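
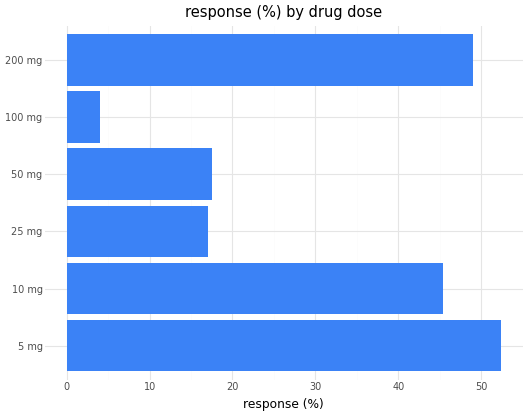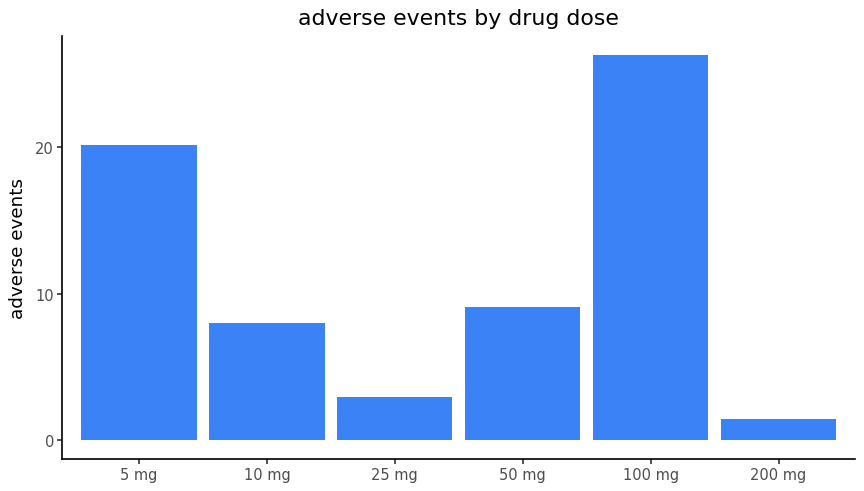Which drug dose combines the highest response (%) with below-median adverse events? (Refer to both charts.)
200 mg

Chart 2 median adverse events ≈ 10; below-median drug doses: 10 mg, 25 mg, 200 mg. Among those, 200 mg has the highest response (%) (≈ 50).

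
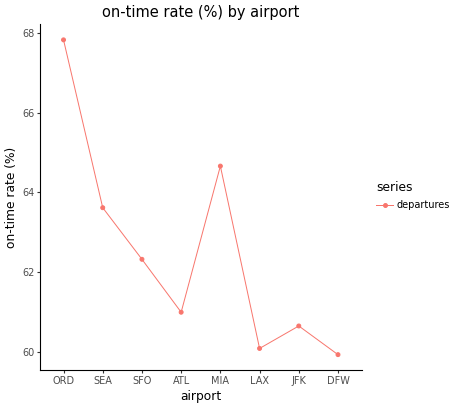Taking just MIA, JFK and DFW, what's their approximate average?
≈ 62

(65 + 61 + 60) / 3 ≈ 62.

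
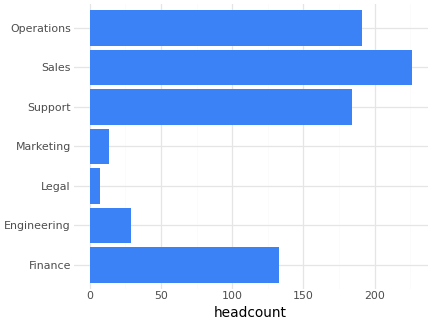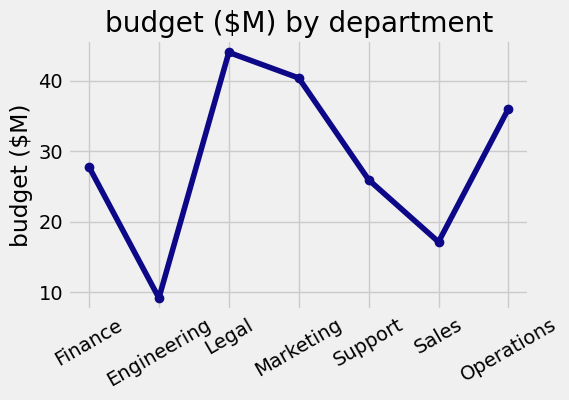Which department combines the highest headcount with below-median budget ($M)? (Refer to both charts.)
Chart 2 median budget ($M) ≈ 30; below-median departments: Engineering, Support, Sales. Among those, Sales has the highest headcount (≈ 225).

Sales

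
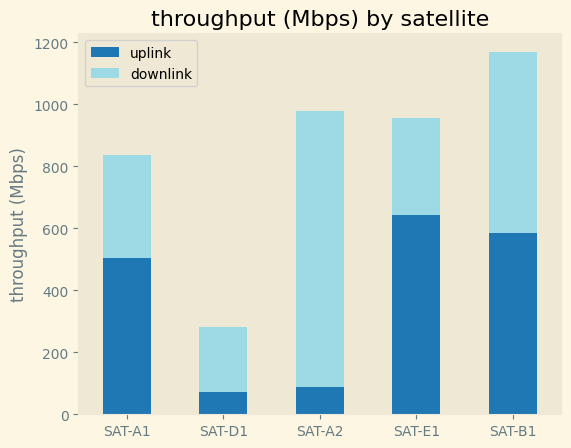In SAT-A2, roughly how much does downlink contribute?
≈ 900

downlink top ≈ 1000, bottom ≈ 100; segment ≈ 900.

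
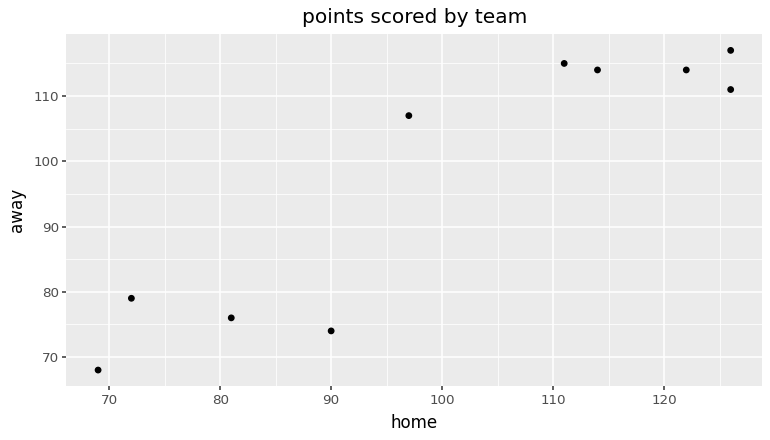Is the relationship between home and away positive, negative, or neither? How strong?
Points are positively correlated; strong (|r| ≈ 0.9).

positive, strong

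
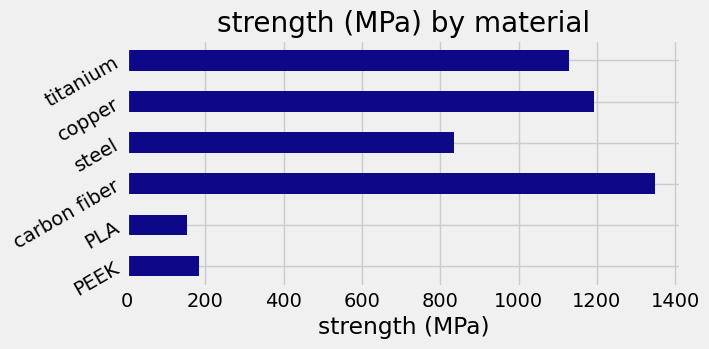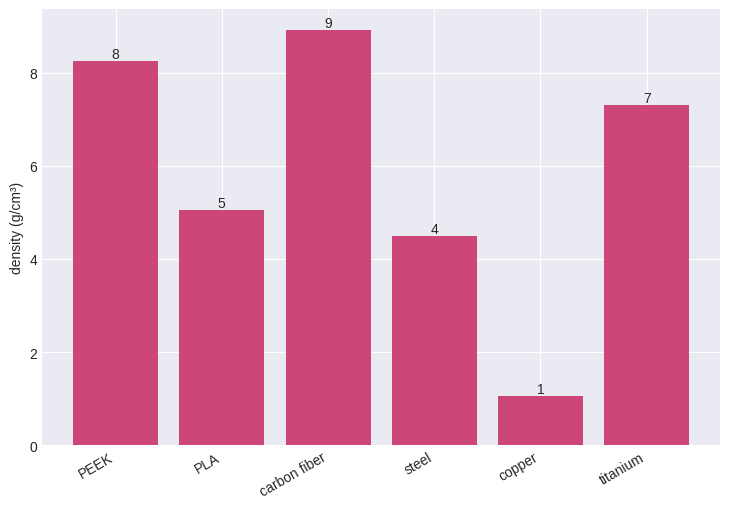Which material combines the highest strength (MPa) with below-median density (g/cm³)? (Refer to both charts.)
Chart 2 median density (g/cm³) ≈ 6; below-median materials: PLA, steel, copper. Among those, copper has the highest strength (MPa) (≈ 1200).

copper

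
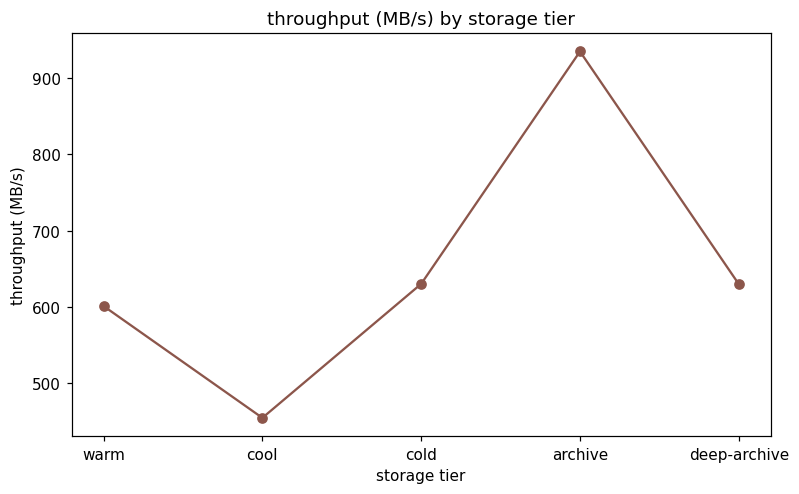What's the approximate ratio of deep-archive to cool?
≈ 1.44×

deep-archive ≈ 650, cool ≈ 450; 650/450 ≈ 1.44.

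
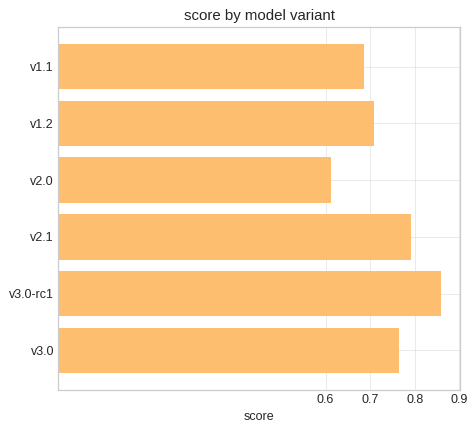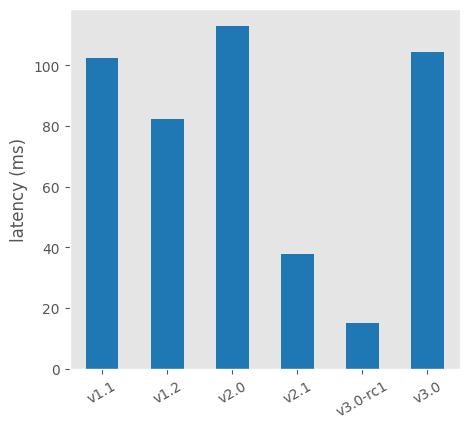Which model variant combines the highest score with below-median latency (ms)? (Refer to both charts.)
Chart 2 median latency (ms) ≈ 100; below-median model variants: v1.2, v2.1, v3.0-rc1. Among those, v3.0-rc1 has the highest score (≈ 0.9).

v3.0-rc1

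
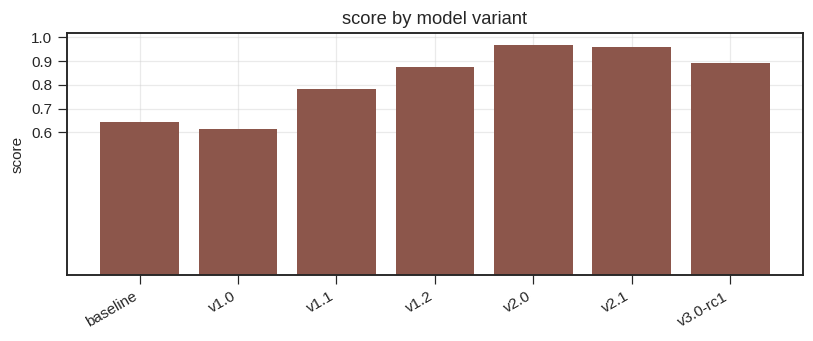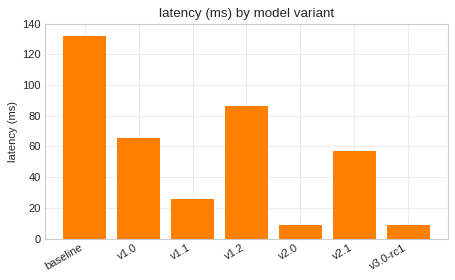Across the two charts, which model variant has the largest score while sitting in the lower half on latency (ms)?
Chart 2 median latency (ms) ≈ 60; below-median model variants: v1.1, v2.0, v3.0-rc1. Among those, v2.0 has the highest score (≈ 1).

v2.0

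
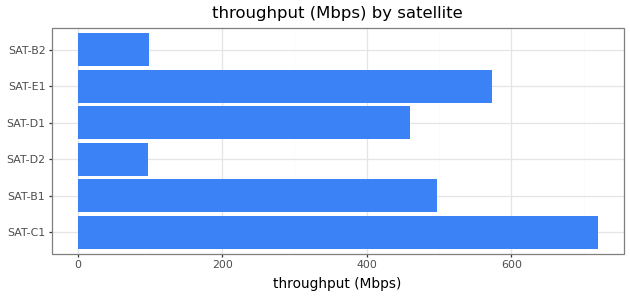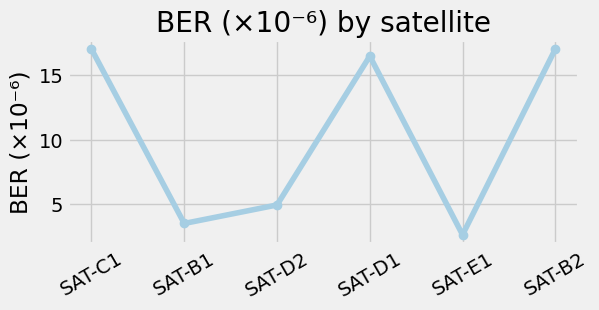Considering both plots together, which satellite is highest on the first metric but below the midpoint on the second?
SAT-E1

Chart 2 median BER (×10⁻⁶) ≈ 10; below-median satellites: SAT-B1, SAT-D2, SAT-E1. Among those, SAT-E1 has the highest throughput (Mbps) (≈ 600).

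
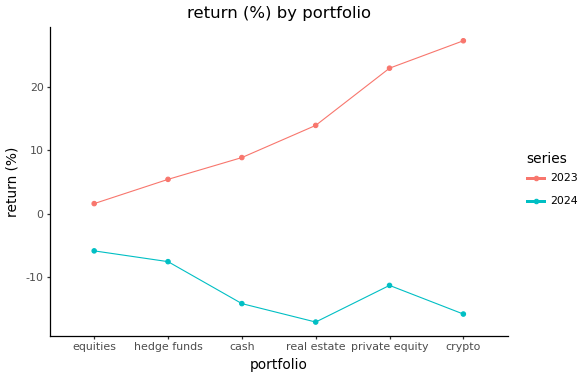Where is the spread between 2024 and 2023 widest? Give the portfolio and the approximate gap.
crypto: 2024 ≈ -15, 2023 ≈ 25 → gap ≈ 40. Next-largest (private equity) is only ≈ 35.

crypto, ≈ 40 %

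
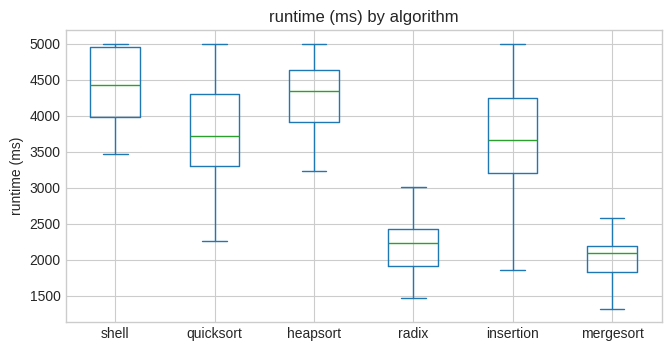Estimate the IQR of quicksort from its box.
Q3 ≈ 4400, Q1 ≈ 3200; IQR ≈ 1200.

≈ 1200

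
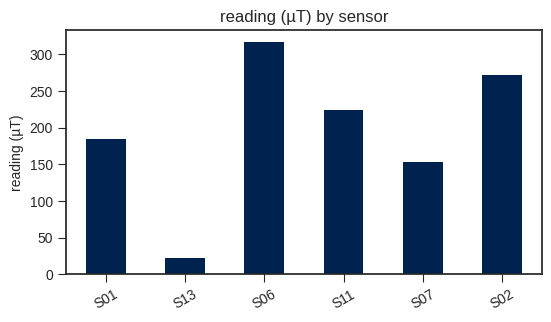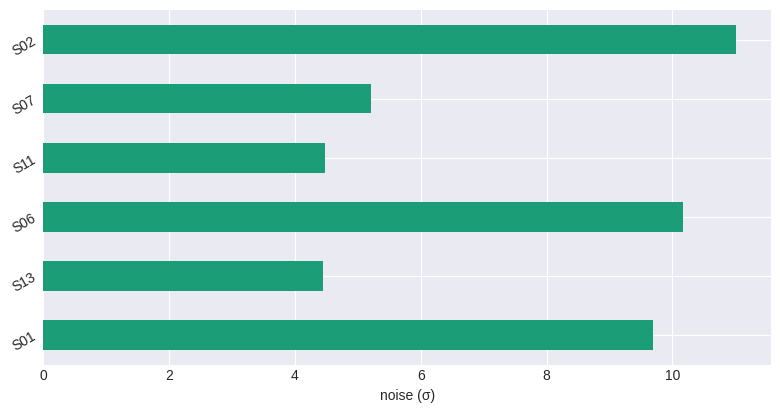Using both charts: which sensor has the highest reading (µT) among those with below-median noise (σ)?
S11

Chart 2 median noise (σ) ≈ 8; below-median sensors: S13, S11, S07. Among those, S11 has the highest reading (µT) (≈ 200).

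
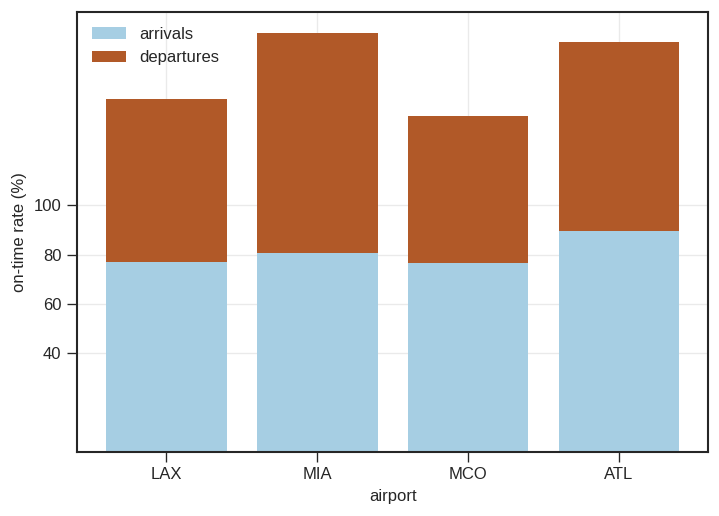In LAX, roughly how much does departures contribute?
departures top ≈ 140, bottom ≈ 80; segment ≈ 60.

≈ 60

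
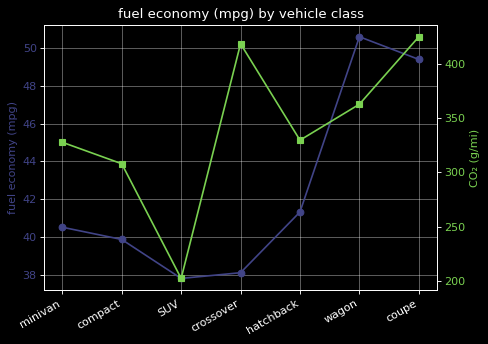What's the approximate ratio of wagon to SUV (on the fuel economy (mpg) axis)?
wagon ≈ 50, SUV ≈ 38; 50/38 ≈ 1.32.

≈ 1.32×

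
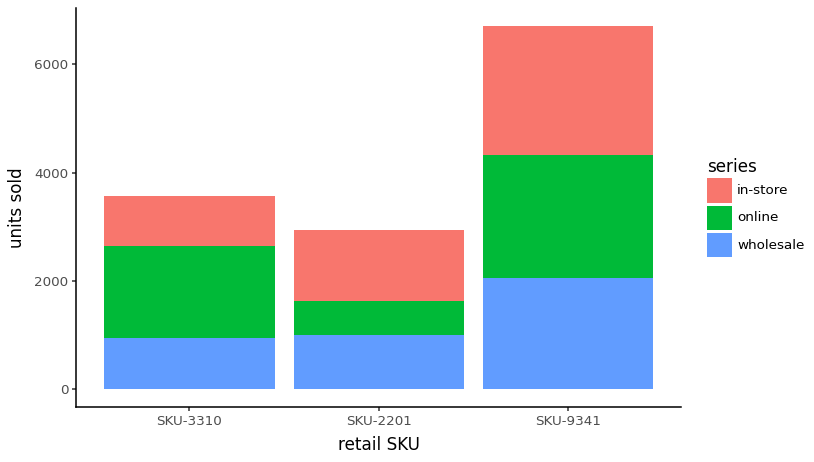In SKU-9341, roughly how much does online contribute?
≈ 2000

online top ≈ 4000, bottom ≈ 2000; segment ≈ 2000.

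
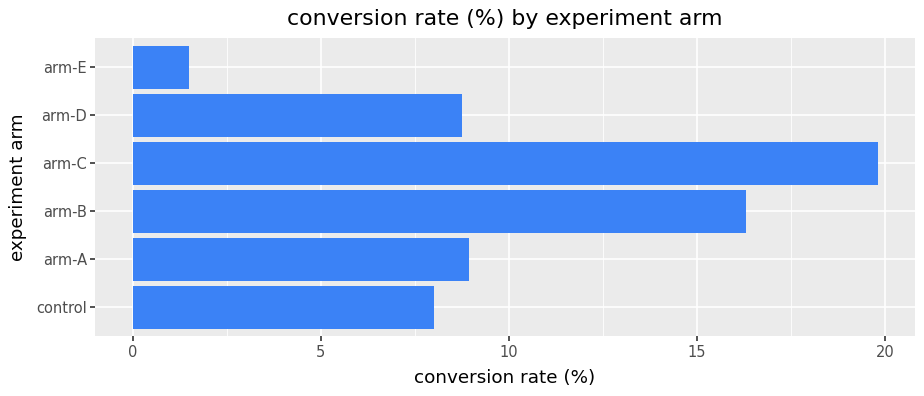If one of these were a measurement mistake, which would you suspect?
arm-C

arm-C ≈ 20; the rest sit between ≈ 2 and ≈ 16.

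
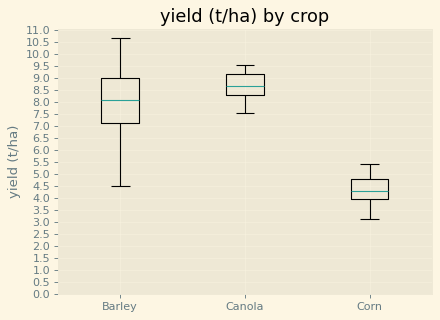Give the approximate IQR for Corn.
Q3 ≈ 5.0, Q1 ≈ 4.0; IQR ≈ 1.0.

≈ 1.0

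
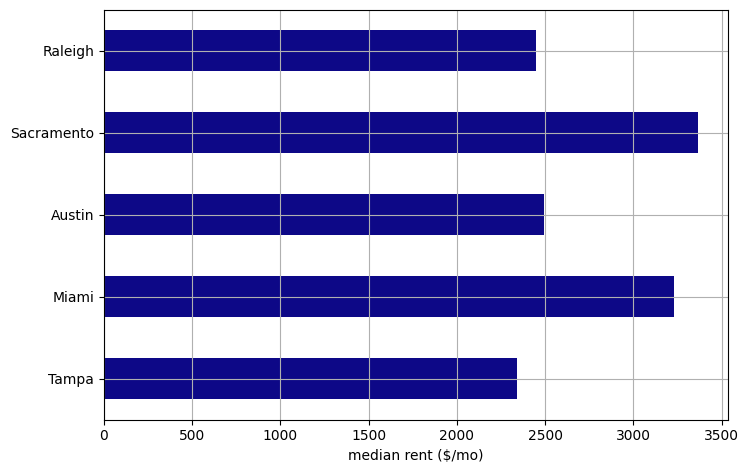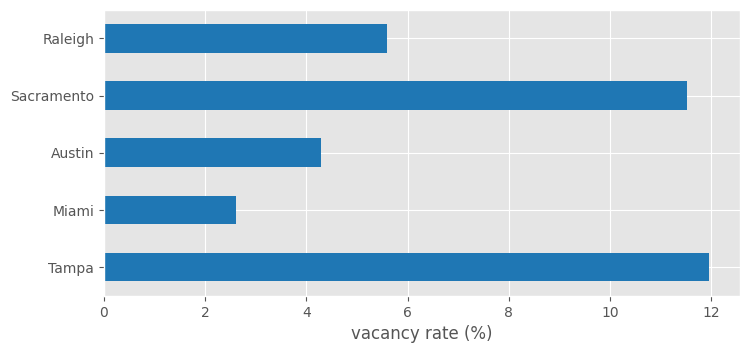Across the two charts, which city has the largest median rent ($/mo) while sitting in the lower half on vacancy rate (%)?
Chart 2 median vacancy rate (%) ≈ 6; below-median cities: Miami, Austin. Among those, Miami has the highest median rent ($/mo) (≈ 3000).

Miami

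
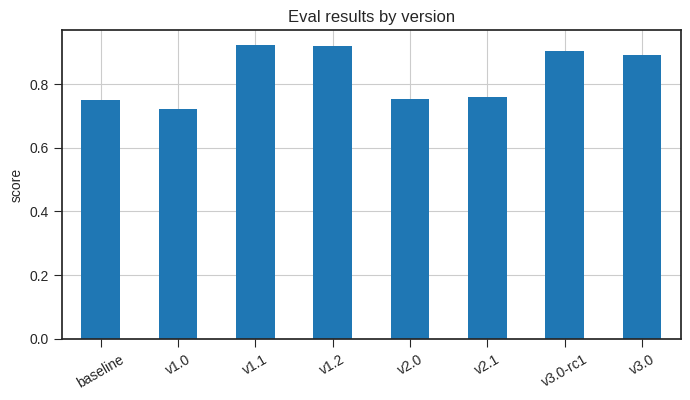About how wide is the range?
≈ 0.2

Max v1.1 ≈ 0.9, min v1.0 ≈ 0.7; range ≈ 0.2.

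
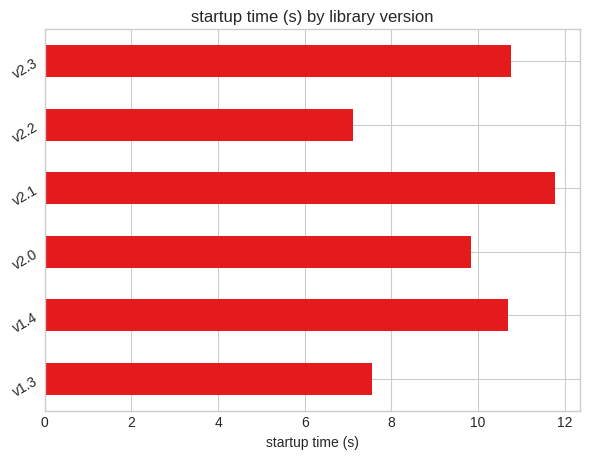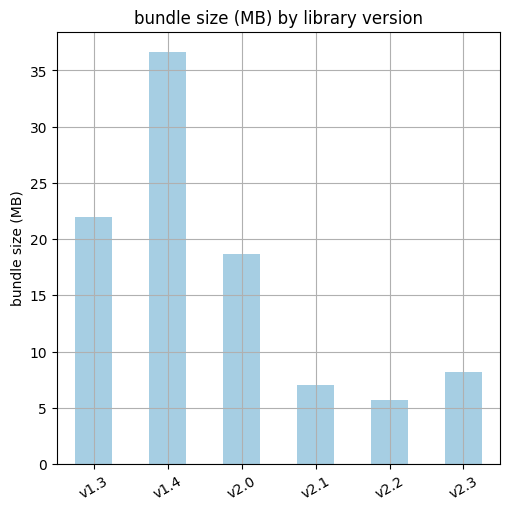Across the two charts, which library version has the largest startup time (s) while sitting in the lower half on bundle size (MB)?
v2.1

Chart 2 median bundle size (MB) ≈ 15; below-median library versions: v2.1, v2.2, v2.3. Among those, v2.1 has the highest startup time (s) (≈ 12).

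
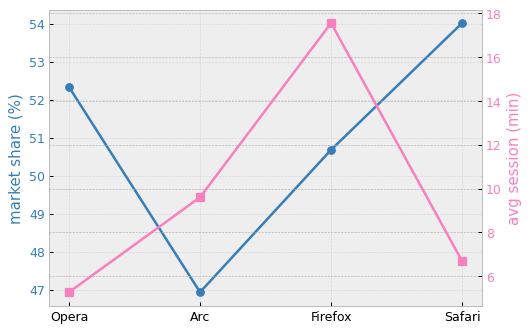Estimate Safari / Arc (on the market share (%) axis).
Safari ≈ 54, Arc ≈ 47; 54/47 ≈ 1.15.

≈ 1.15×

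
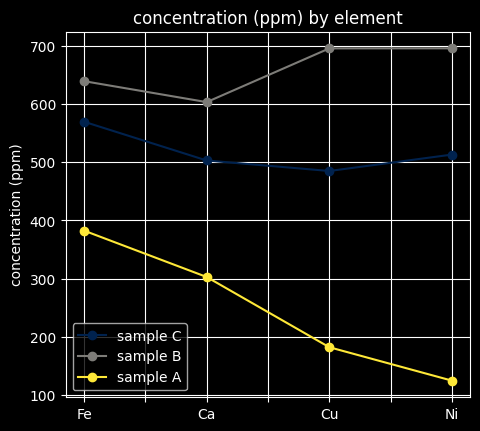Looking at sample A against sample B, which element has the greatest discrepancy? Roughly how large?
Ni: sample A ≈ 100, sample B ≈ 700 → gap ≈ 600. Next-largest (Cu) is only ≈ 500.

Ni, ≈ 600 ppm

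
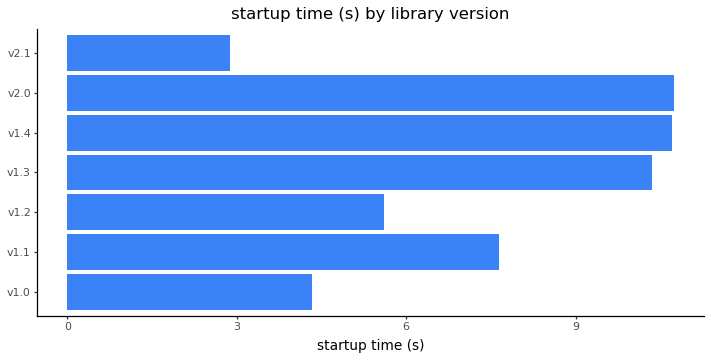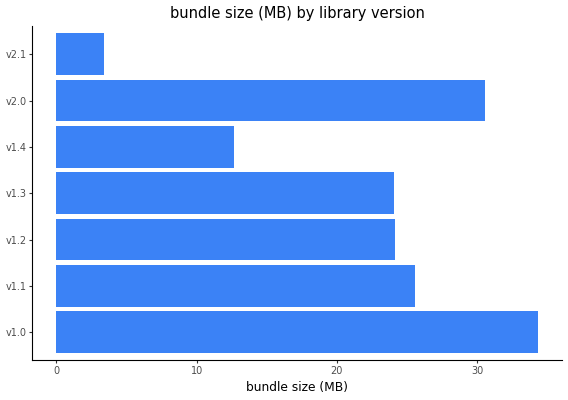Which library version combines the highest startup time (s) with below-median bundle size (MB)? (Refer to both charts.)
v1.4

Chart 2 median bundle size (MB) ≈ 25; below-median library versions: v1.3, v1.4, v2.1. Among those, v1.4 has the highest startup time (s) (≈ 11).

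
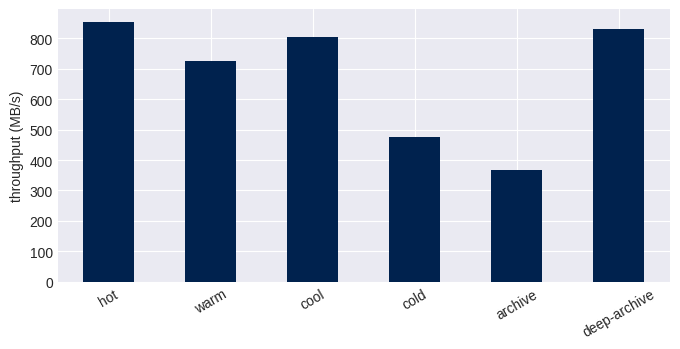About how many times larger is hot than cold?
≈ 1.8×

hot ≈ 900, cold ≈ 500; 900/500 ≈ 1.8.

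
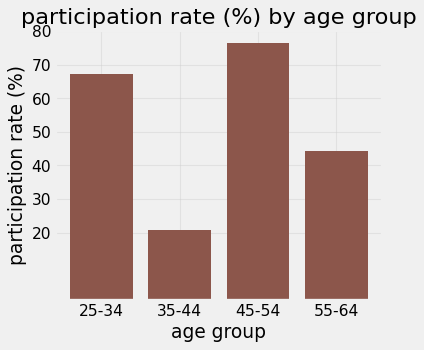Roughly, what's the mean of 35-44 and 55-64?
(20 + 40) / 2 ≈ 30.

≈ 30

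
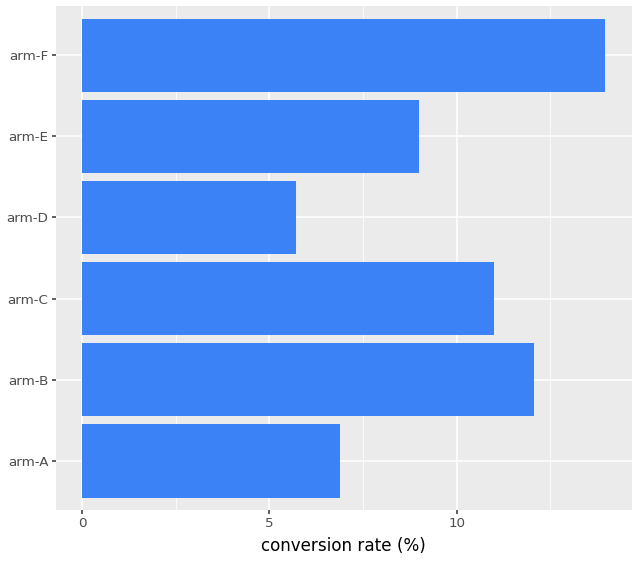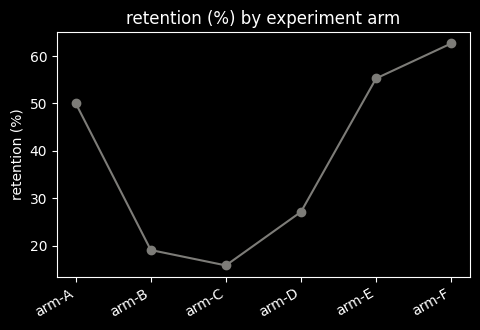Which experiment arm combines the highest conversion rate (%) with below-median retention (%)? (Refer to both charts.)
Chart 2 median retention (%) ≈ 40; below-median experiment arms: arm-B, arm-C, arm-D. Among those, arm-B has the highest conversion rate (%) (≈ 12).

arm-B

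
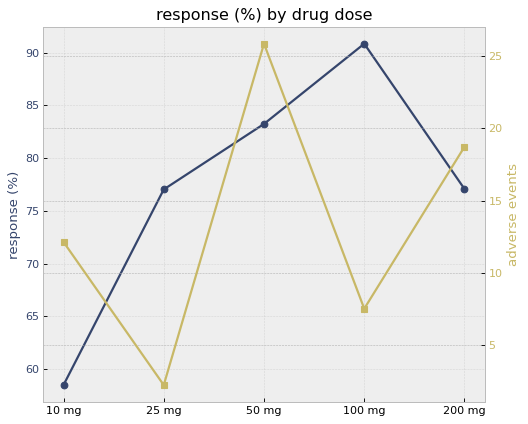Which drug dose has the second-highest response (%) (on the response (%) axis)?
Top 3 (on the response (%) axis): 100 mg ≈ 90, 50 mg ≈ 85, 200 mg ≈ 75.

50 mg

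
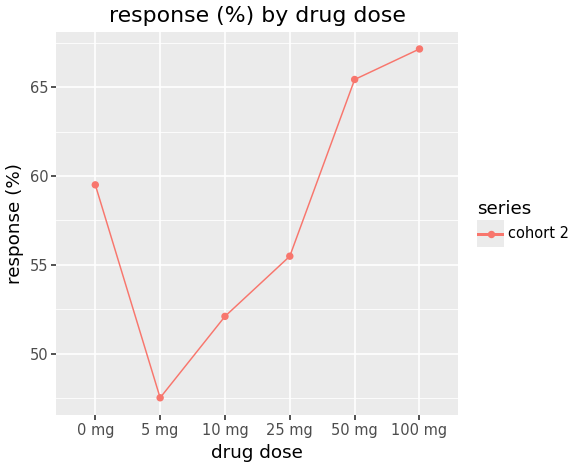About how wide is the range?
≈ 20

Max 100 mg ≈ 68, min 5 mg ≈ 48; range ≈ 20.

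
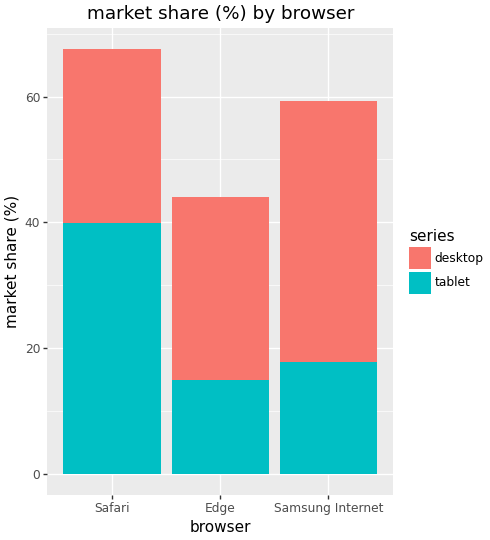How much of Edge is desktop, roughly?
desktop top ≈ 40, bottom ≈ 10; segment ≈ 30.

≈ 30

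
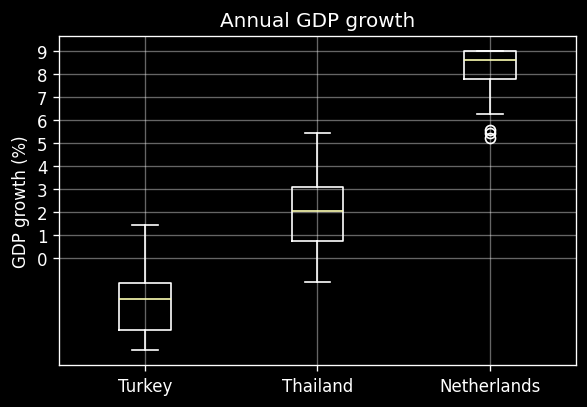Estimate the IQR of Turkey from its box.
≈ 2

Q3 ≈ -1, Q1 ≈ -3; IQR ≈ 2.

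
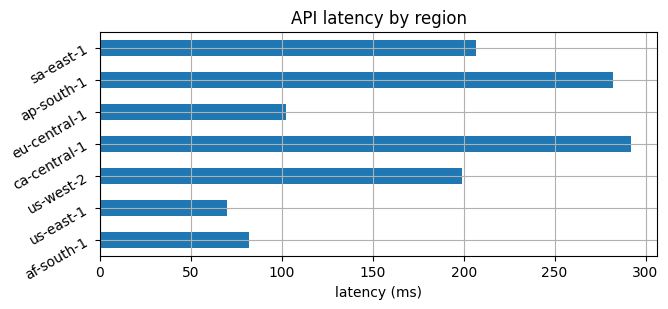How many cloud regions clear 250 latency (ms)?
Above 250: ca-central-1, ap-south-1.

2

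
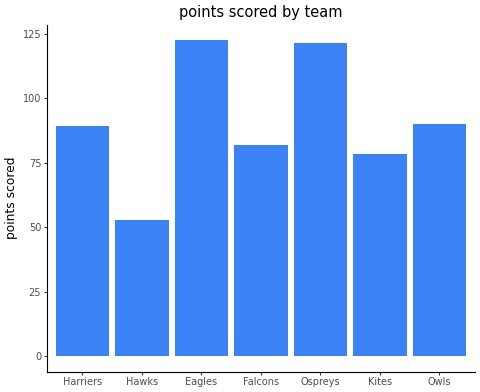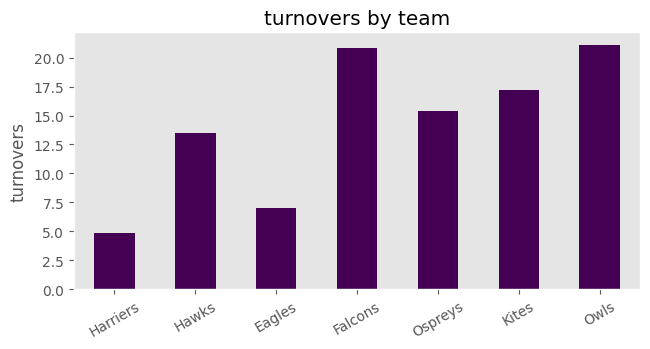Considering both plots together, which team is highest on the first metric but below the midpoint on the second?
Eagles

Chart 2 median turnovers ≈ 16; below-median teams: Harriers, Hawks, Eagles. Among those, Eagles has the highest points scored (≈ 120).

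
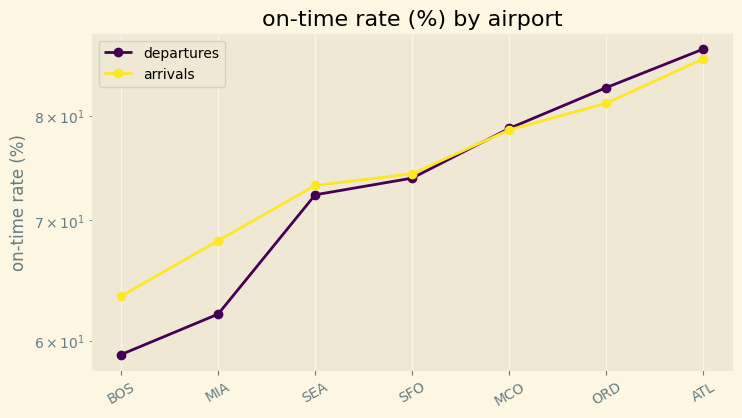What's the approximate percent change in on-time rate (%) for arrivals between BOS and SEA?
BOS ≈ 65, SEA ≈ 75; (75 − 65) / 65 ≈ +15.4%.

≈ +15.4%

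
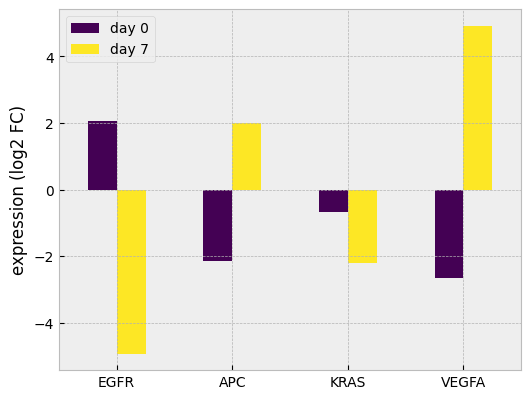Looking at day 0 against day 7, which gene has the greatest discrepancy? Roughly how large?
VEGFA: day 0 ≈ -3, day 7 ≈ 5 → gap ≈ 8. Next-largest (EGFR) is only ≈ 7.

VEGFA, ≈ 8 log2 FC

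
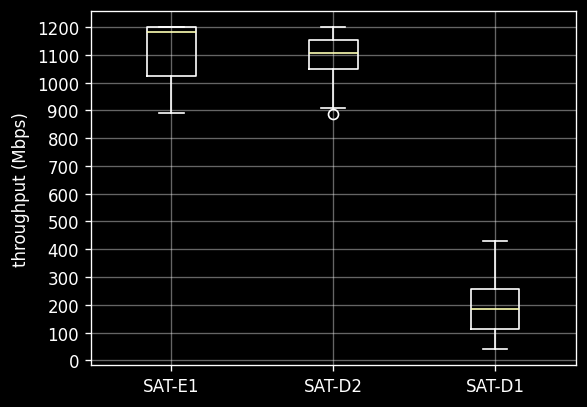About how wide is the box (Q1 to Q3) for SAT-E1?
≈ 200

Q3 ≈ 1200, Q1 ≈ 1000; IQR ≈ 200.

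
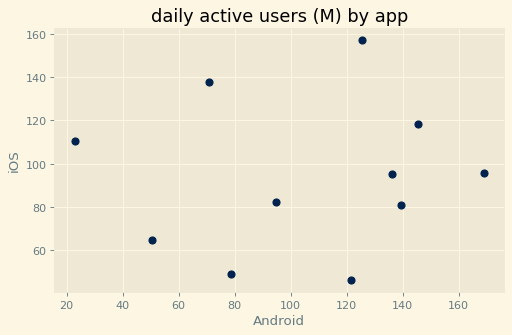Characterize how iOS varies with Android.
no clear correlation

Points are roughly uncorrelated; weak (|r| ≈ 0.1).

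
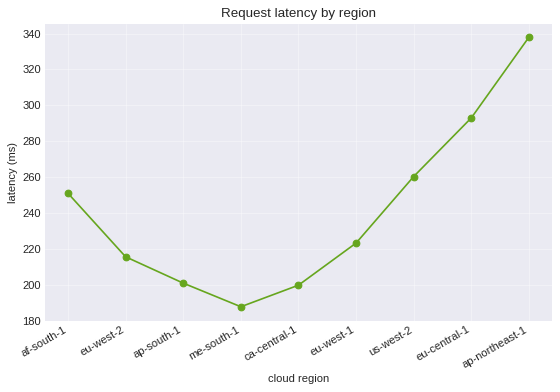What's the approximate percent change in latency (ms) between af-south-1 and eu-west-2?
af-south-1 ≈ 260, eu-west-2 ≈ 220; (220 − 260) / 260 ≈ -15.4%.

≈ -15.4%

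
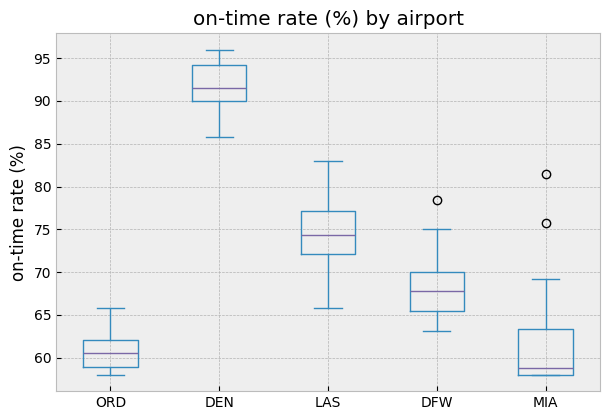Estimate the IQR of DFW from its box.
≈ 5

Q3 ≈ 70, Q1 ≈ 65; IQR ≈ 5.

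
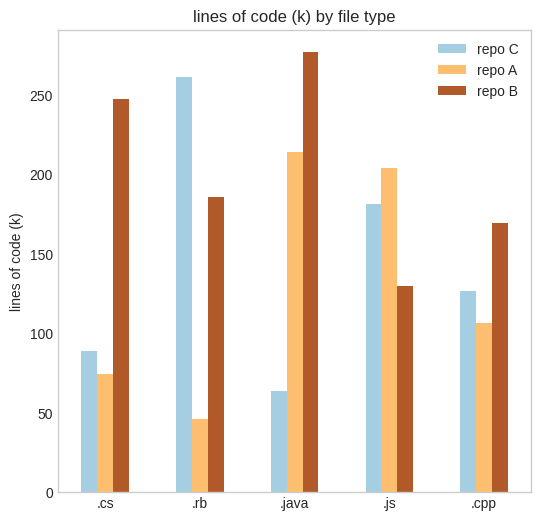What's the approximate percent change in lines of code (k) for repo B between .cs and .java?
≈ +10%

.cs ≈ 250, .java ≈ 275; (275 − 250) / 250 ≈ +10%.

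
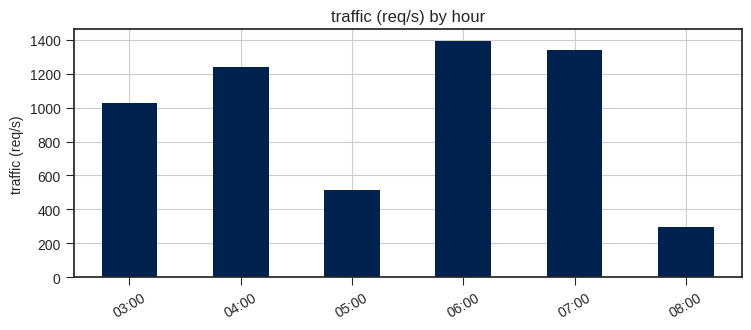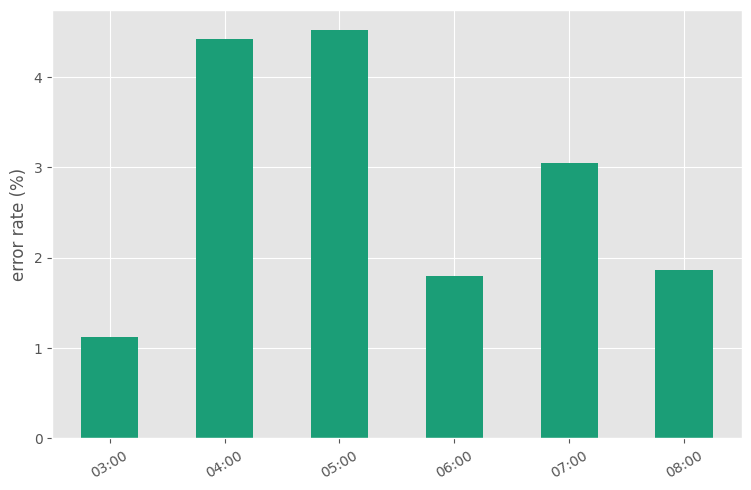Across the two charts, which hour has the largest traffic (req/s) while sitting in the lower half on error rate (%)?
06:00

Chart 2 median error rate (%) ≈ 2.5; below-median hours: 03:00, 06:00, 08:00. Among those, 06:00 has the highest traffic (req/s) (≈ 1400).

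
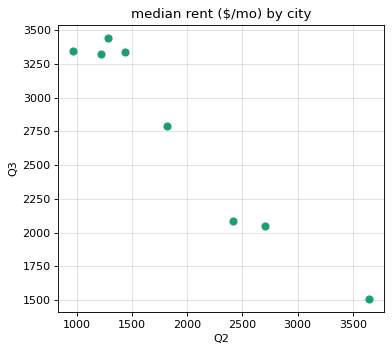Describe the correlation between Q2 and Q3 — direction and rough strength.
Points are negatively correlated; strong (|r| ≈ 1.0).

negative, strong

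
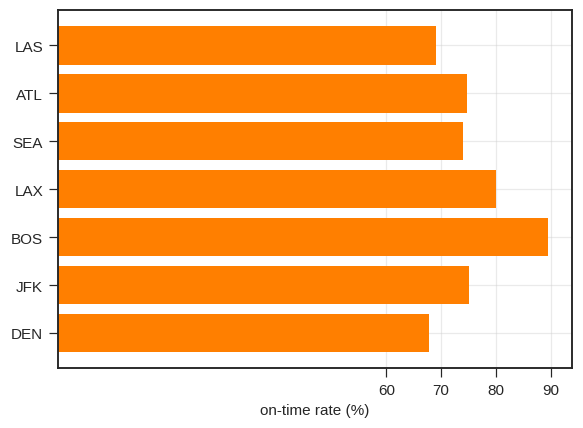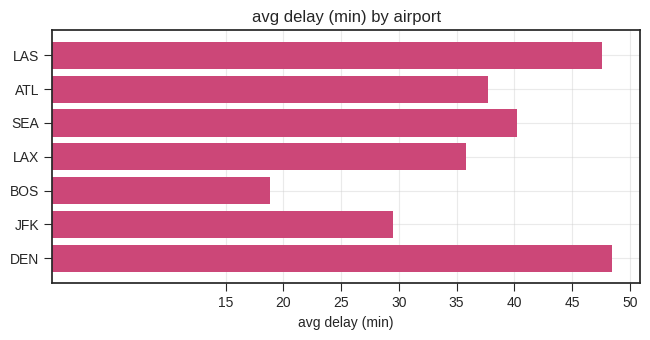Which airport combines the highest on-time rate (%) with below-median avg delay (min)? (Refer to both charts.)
Chart 2 median avg delay (min) ≈ 40; below-median airports: LAX, BOS, JFK. Among those, BOS has the highest on-time rate (%) (≈ 90).

BOS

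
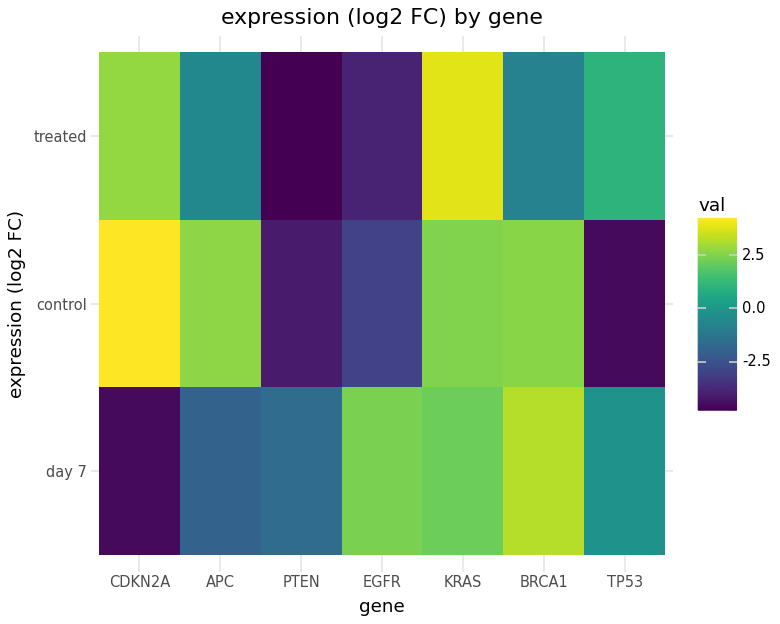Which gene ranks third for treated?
Top 4 for treated: KRAS ≈ 4, CDKN2A ≈ 3, TP53 ≈ 1, APC ≈ -1.

TP53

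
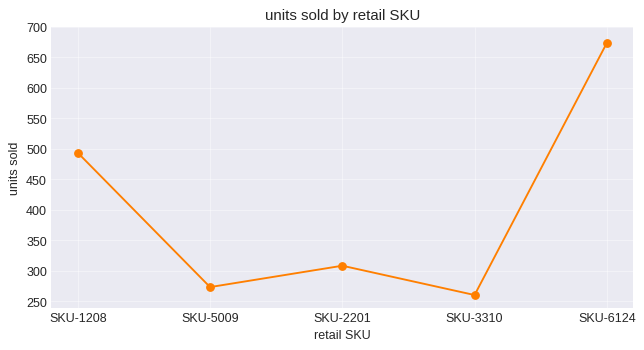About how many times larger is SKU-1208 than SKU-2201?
≈ 1.67×

SKU-1208 ≈ 500, SKU-2201 ≈ 300; 500/300 ≈ 1.67.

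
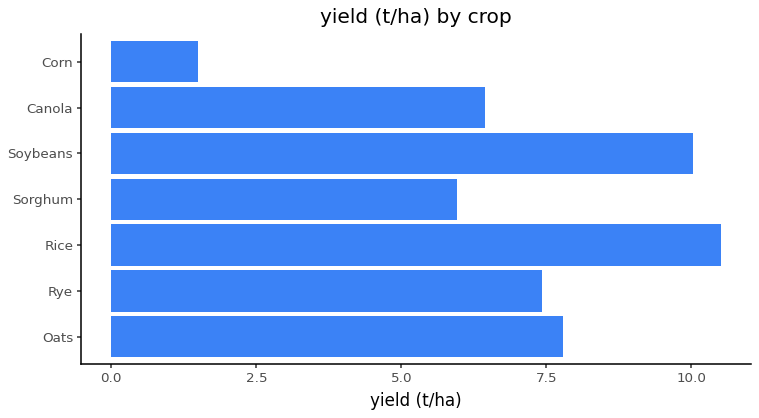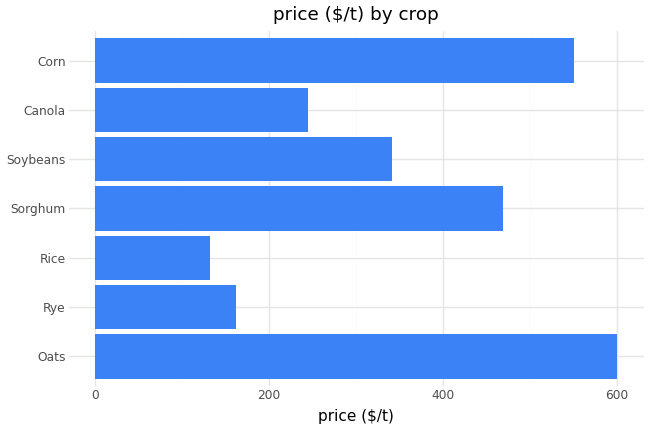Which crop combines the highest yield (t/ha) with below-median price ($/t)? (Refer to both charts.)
Rice

Chart 2 median price ($/t) ≈ 300; below-median crops: Rye, Rice, Canola. Among those, Rice has the highest yield (t/ha) (≈ 11).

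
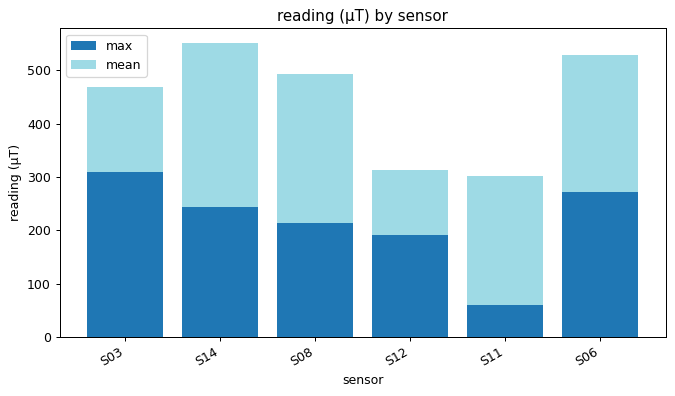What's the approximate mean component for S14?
≈ 300

mean top ≈ 550, bottom ≈ 250; segment ≈ 300.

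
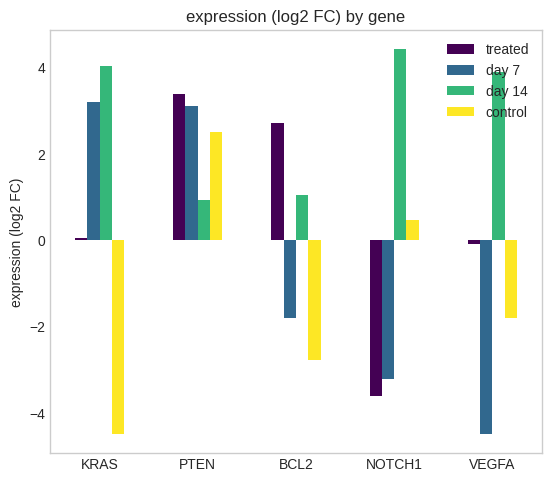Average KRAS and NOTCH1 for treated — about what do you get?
(0 + -4) / 2 ≈ -2.

≈ -2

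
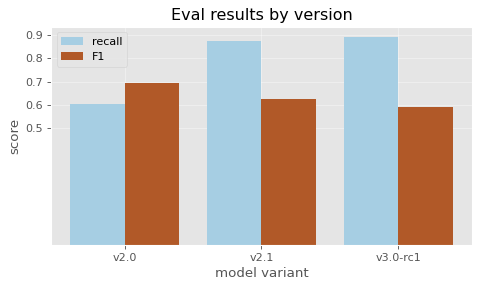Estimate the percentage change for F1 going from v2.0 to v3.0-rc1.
v2.0 ≈ 0.7, v3.0-rc1 ≈ 0.6; (0.6 − 0.7) / 0.7 ≈ -14.3%.

≈ -14.3%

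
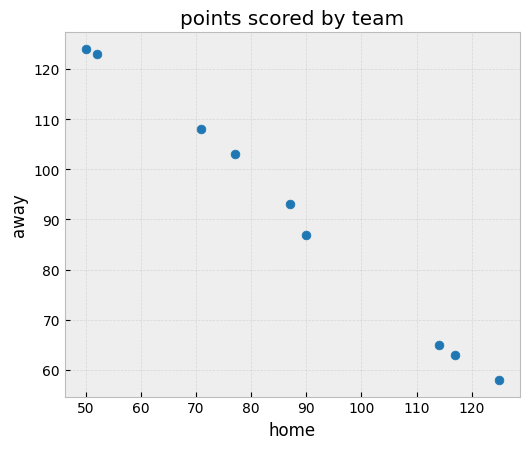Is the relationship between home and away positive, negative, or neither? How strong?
Points are negatively correlated; strong (|r| ≈ 1.0).

negative, strong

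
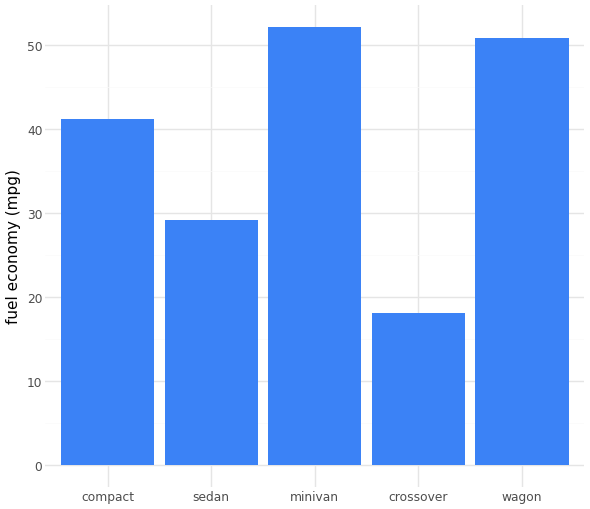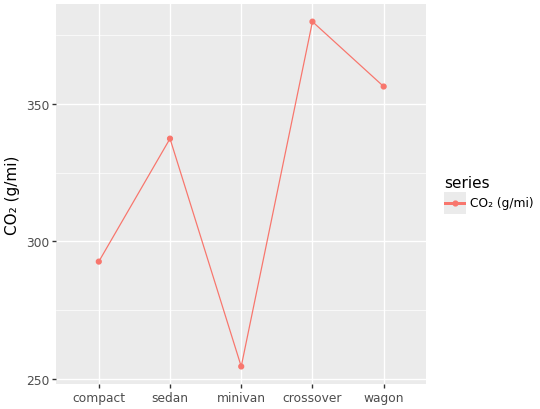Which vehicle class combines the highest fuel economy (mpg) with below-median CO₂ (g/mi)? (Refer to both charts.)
minivan

Chart 2 median CO₂ (g/mi) ≈ 350; below-median vehicle classes: compact, minivan. Among those, minivan has the highest fuel economy (mpg) (≈ 50).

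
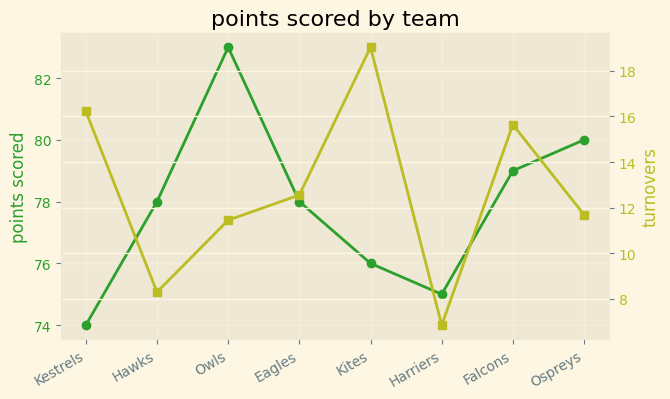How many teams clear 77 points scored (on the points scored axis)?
Above 77: Hawks, Owls, Eagles, Falcons, Ospreys.

5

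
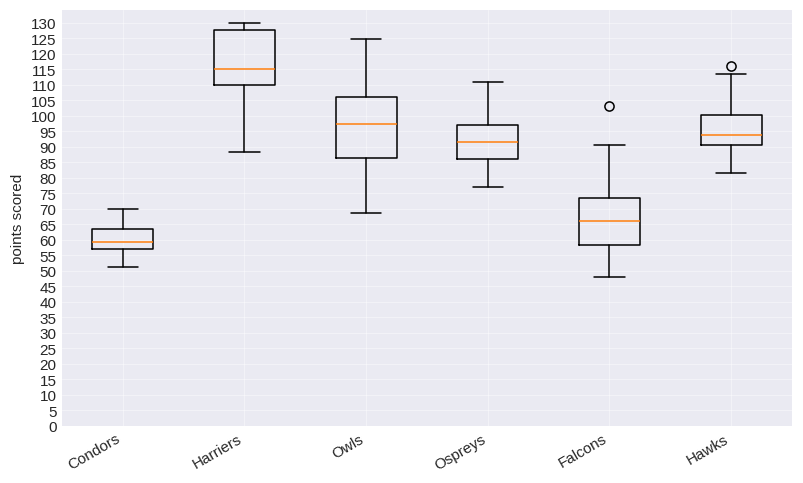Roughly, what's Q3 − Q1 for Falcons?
≈ 15

Q3 ≈ 75, Q1 ≈ 60; IQR ≈ 15.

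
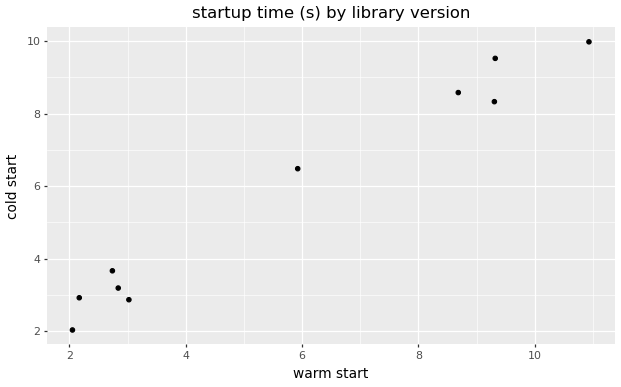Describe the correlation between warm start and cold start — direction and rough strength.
Points are positively correlated; strong (|r| ≈ 1.0).

positive, strong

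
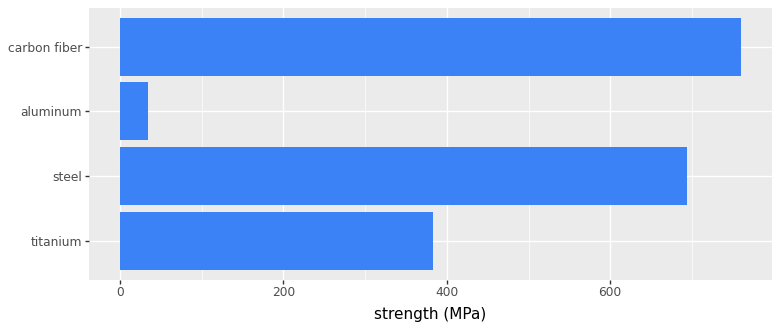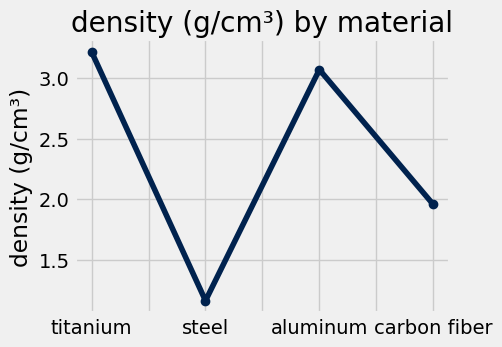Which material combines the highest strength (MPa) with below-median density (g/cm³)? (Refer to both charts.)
Chart 2 median density (g/cm³) ≈ 2.5; below-median materials: steel, carbon fiber. Among those, carbon fiber has the highest strength (MPa) (≈ 800).

carbon fiber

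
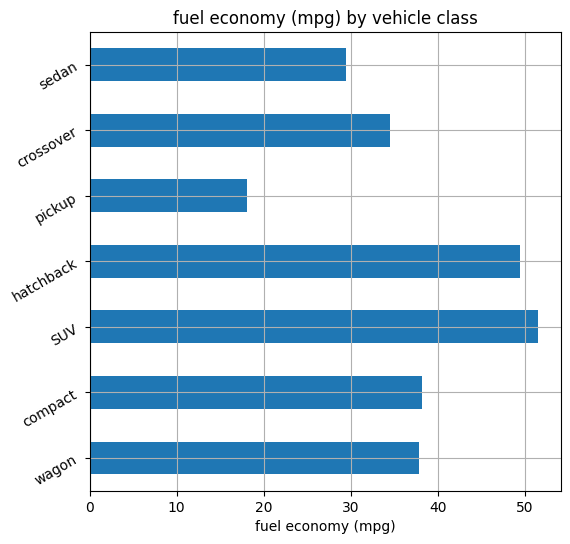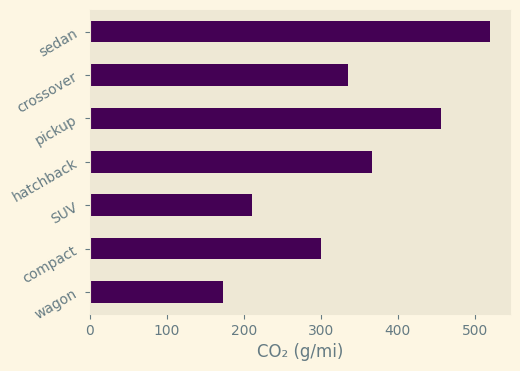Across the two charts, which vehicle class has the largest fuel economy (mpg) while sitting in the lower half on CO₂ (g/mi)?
Chart 2 median CO₂ (g/mi) ≈ 350; below-median vehicle classes: wagon, compact, SUV. Among those, SUV has the highest fuel economy (mpg) (≈ 50).

SUV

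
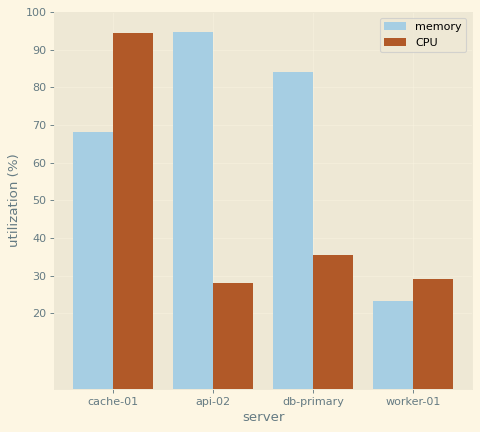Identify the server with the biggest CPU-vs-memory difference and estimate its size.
api-02: CPU ≈ 30, memory ≈ 90 → gap ≈ 60. Next-largest (db-primary) is only ≈ 40.

api-02, ≈ 60 %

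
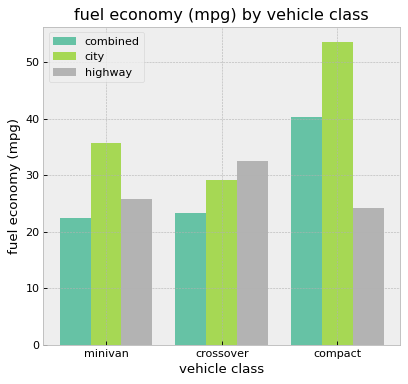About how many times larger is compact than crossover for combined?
compact ≈ 40, crossover ≈ 25; 40/25 ≈ 1.6.

≈ 1.6×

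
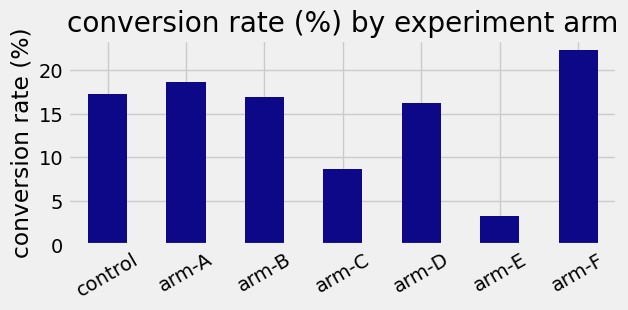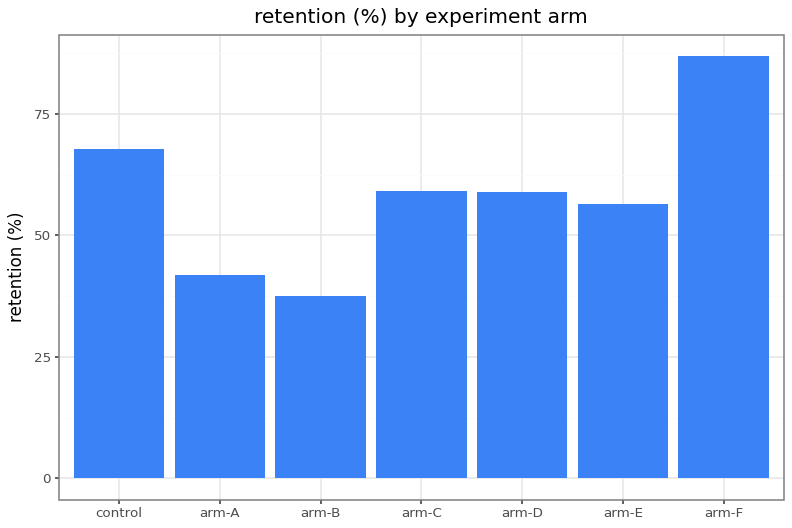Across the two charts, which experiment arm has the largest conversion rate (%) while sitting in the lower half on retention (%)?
arm-A

Chart 2 median retention (%) ≈ 60; below-median experiment arms: arm-A, arm-B, arm-E. Among those, arm-A has the highest conversion rate (%) (≈ 20).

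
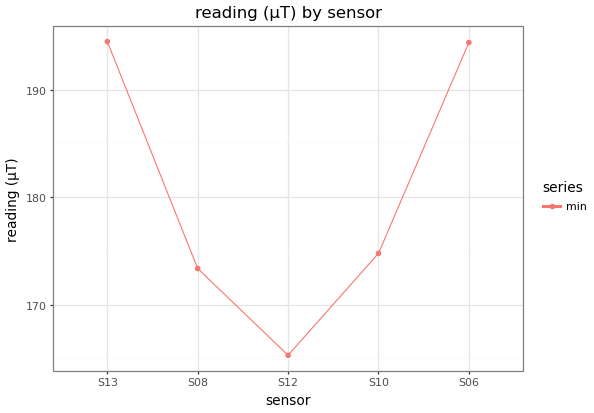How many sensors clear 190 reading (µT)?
Above 190: S13, S06.

2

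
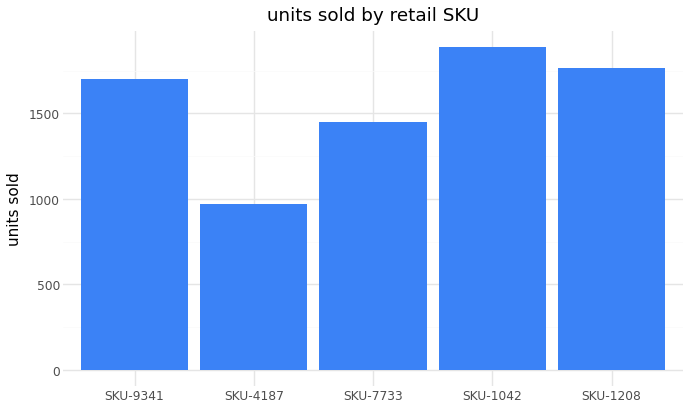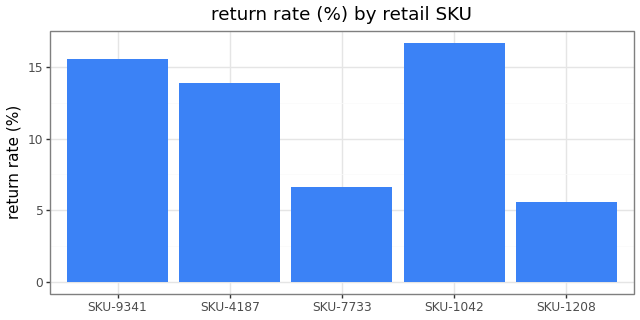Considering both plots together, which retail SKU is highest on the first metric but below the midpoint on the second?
SKU-1208

Chart 2 median return rate (%) ≈ 14; below-median retail SKUs: SKU-7733, SKU-1208. Among those, SKU-1208 has the highest units sold (≈ 1800).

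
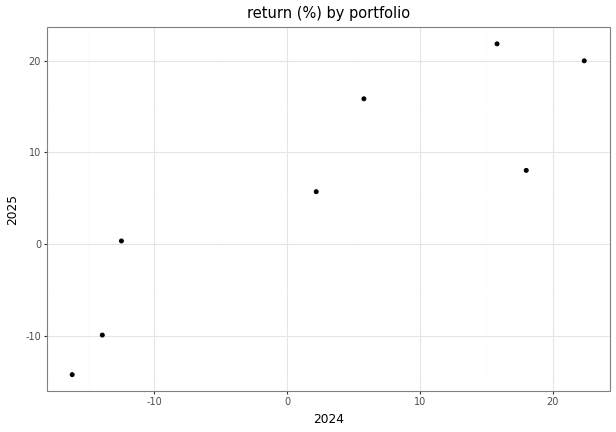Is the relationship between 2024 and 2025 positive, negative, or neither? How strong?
Points are positively correlated; strong (|r| ≈ 0.9).

positive, strong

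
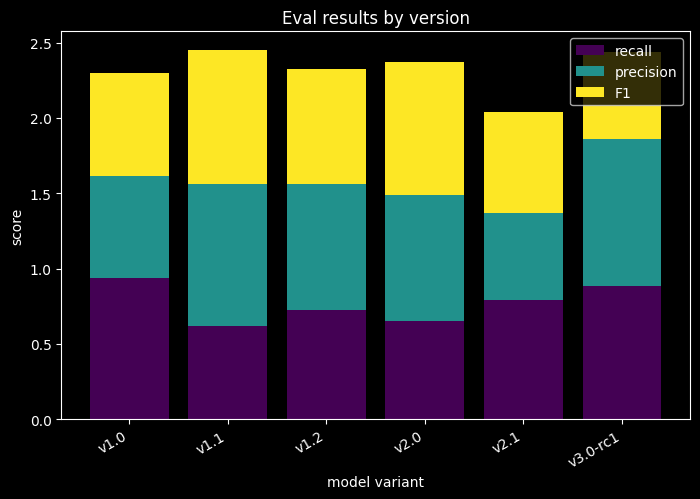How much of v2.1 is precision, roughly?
≈ 0.5

precision top ≈ 1.5, bottom ≈ 1.0; segment ≈ 0.5.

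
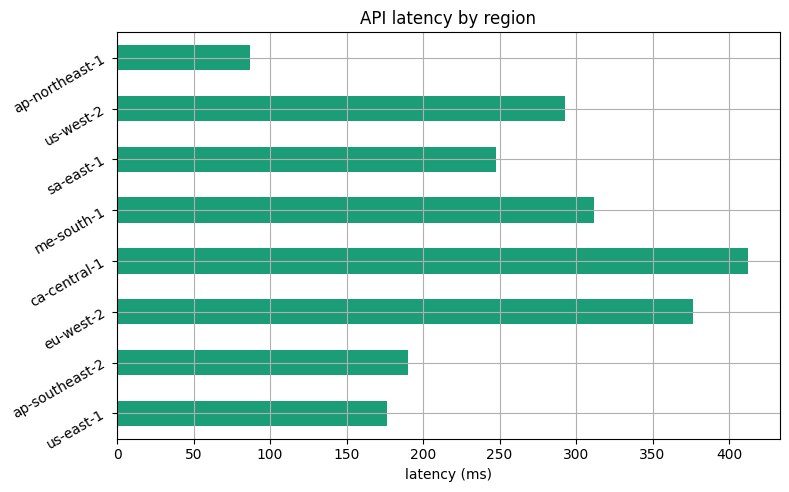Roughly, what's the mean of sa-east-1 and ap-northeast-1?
(250 + 100) / 2 ≈ 175.

≈ 175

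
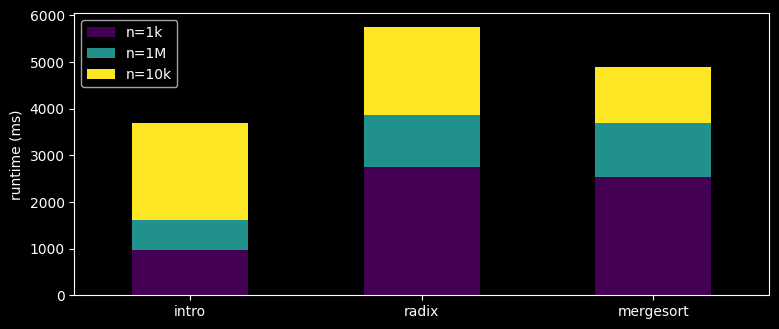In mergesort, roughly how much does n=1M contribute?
n=1M top ≈ 3500, bottom ≈ 2500; segment ≈ 1000.

≈ 1000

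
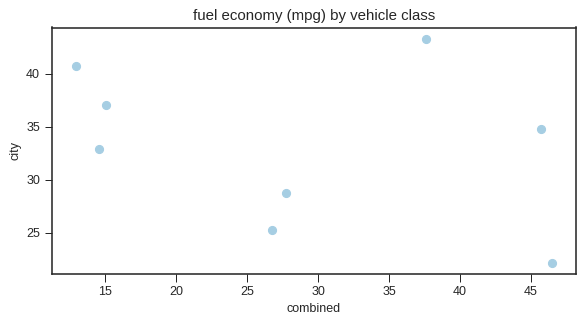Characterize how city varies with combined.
Points are negatively correlated; weak (|r| ≈ 0.3).

negative, weak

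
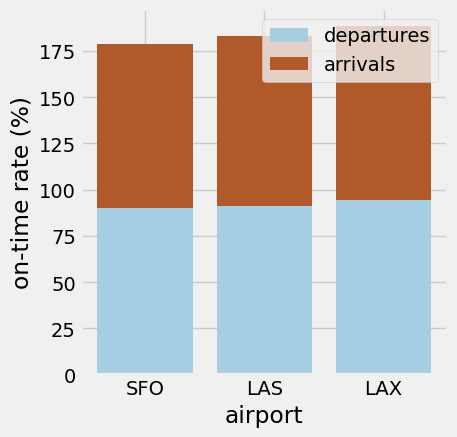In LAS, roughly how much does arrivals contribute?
≈ 80

arrivals top ≈ 180, bottom ≈ 100; segment ≈ 80.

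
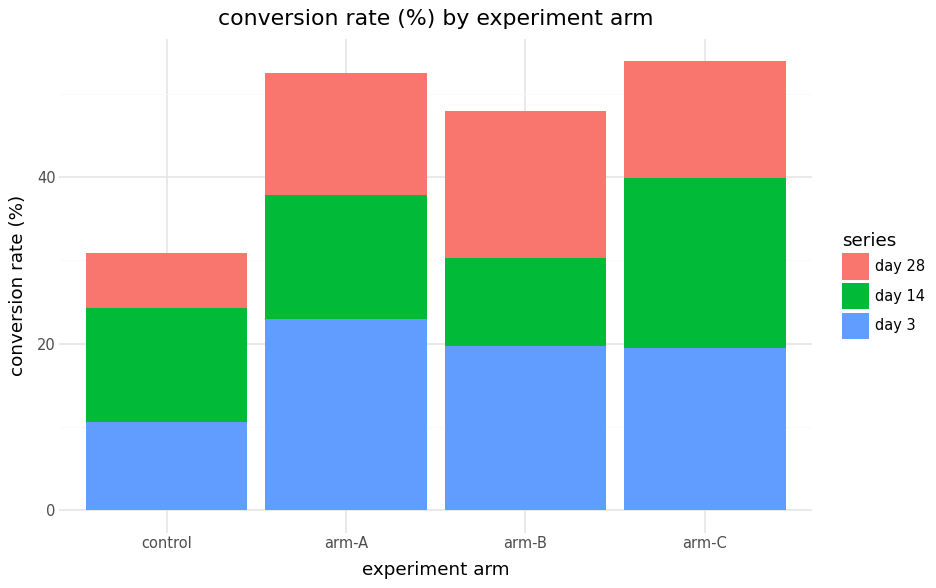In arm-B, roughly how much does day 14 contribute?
day 14 top ≈ 30, bottom ≈ 20; segment ≈ 10.

≈ 10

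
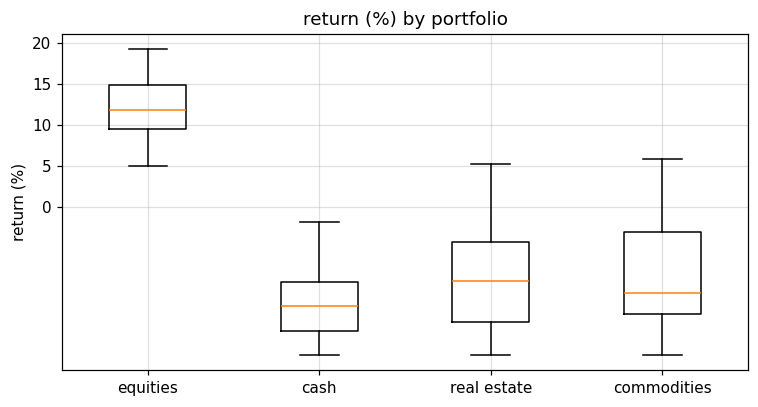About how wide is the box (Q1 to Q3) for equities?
≈ 5

Q3 ≈ 15, Q1 ≈ 10; IQR ≈ 5.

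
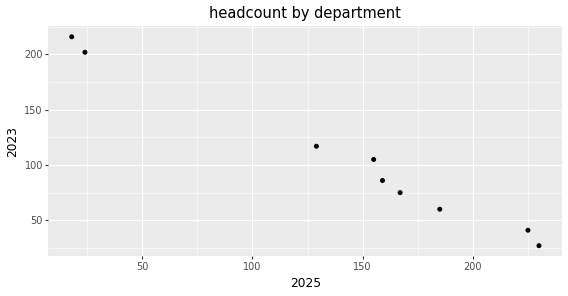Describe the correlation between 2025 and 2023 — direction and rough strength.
Points are negatively correlated; strong (|r| ≈ 1.0).

negative, strong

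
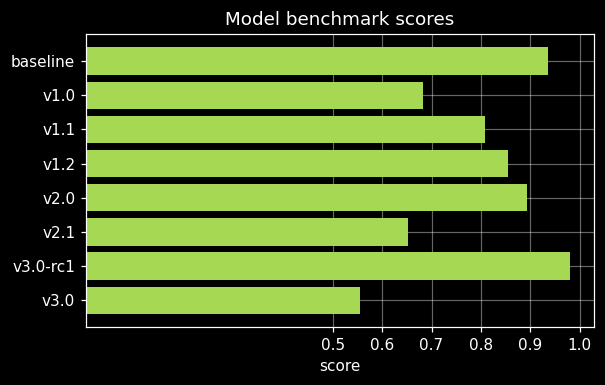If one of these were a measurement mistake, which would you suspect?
v3.0 ≈ 0.6; the rest sit between ≈ 0.7 and ≈ 1.0.

v3.0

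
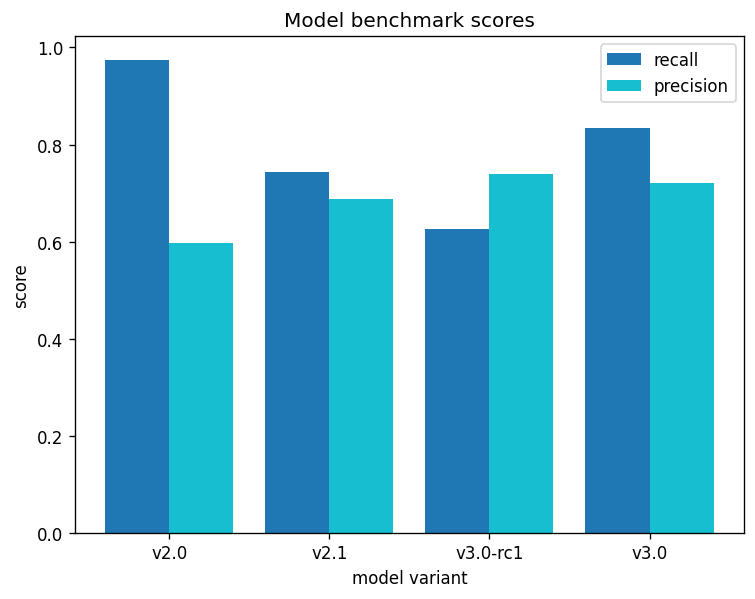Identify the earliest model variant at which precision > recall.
v2.1: precision ≈ 0.7 vs recall ≈ 0.7 (not yet); v3.0-rc1: precision ≈ 0.7 vs recall ≈ 0.6 (first crossover).

v3.0-rc1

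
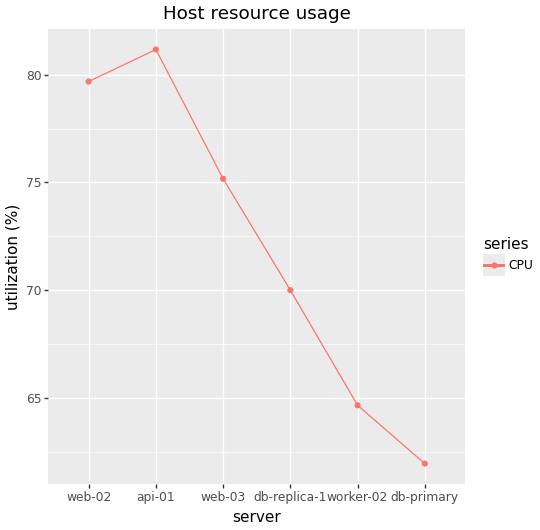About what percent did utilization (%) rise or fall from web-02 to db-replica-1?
≈ -12.5%

web-02 ≈ 80, db-replica-1 ≈ 70; (70 − 80) / 80 ≈ -12.5%.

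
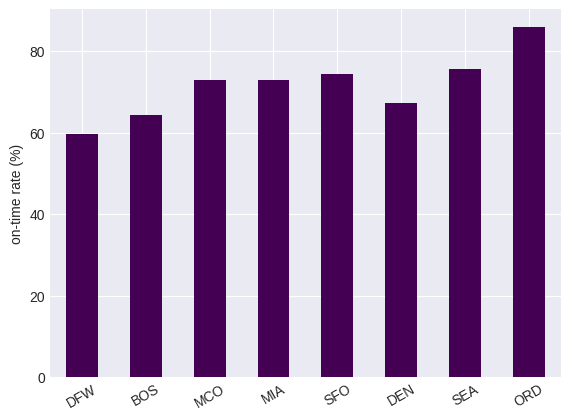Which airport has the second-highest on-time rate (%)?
SEA

Top 3: ORD ≈ 90, SEA ≈ 80, SFO ≈ 70.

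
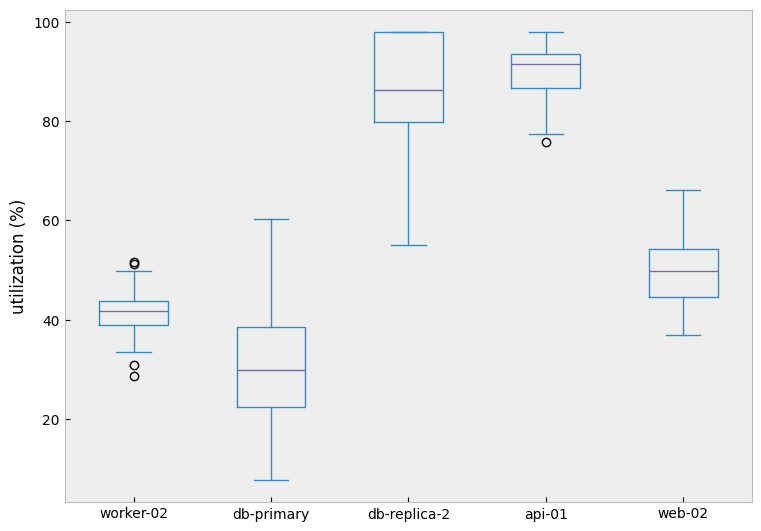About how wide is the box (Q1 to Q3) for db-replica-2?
≈ 20

Q3 ≈ 100, Q1 ≈ 80; IQR ≈ 20.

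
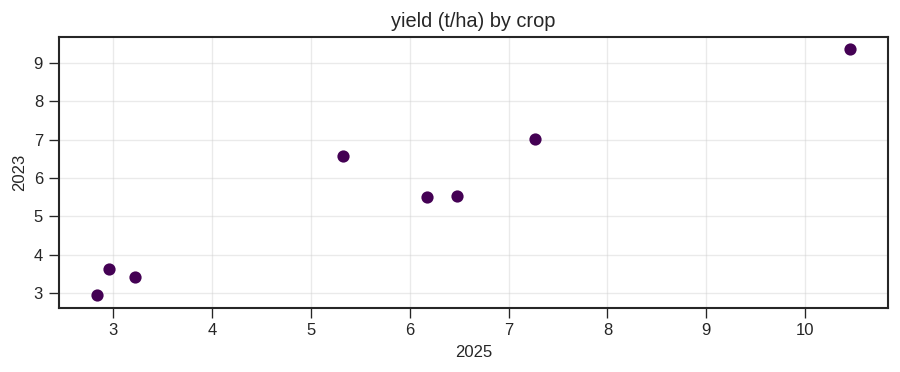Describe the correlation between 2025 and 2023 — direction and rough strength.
positive, strong

Points are positively correlated; strong (|r| ≈ 1.0).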